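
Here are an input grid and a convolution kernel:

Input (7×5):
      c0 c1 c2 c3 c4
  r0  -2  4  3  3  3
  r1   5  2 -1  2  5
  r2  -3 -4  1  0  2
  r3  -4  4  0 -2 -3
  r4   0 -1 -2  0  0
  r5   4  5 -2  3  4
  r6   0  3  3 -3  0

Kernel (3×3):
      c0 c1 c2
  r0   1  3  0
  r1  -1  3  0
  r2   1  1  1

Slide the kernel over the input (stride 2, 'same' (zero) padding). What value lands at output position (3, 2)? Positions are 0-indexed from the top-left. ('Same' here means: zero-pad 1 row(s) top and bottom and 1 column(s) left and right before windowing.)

18

The receptive field on the zero-padded input at this output position is [3 4 0 / -3 0 0 / 0 0 0]. Elementwise product with the kernel and sum: 3·1 + 4·3 + -3·-1 + 0·3 + 0·1 + 0·1 + 0·1.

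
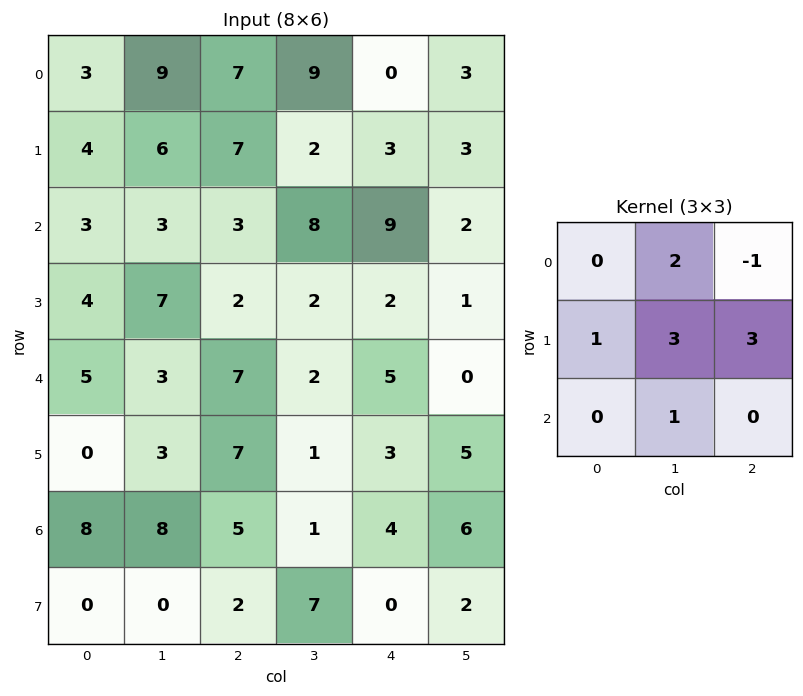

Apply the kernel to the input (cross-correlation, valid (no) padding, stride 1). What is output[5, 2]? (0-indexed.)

26

The receptive field on the input at this output position is [7 1 3 / 5 1 4 / 2 7 0]. Elementwise product with the kernel and sum: 1·2 + 3·-1 + 5·1 + 1·3 + 4·3 + 7·1.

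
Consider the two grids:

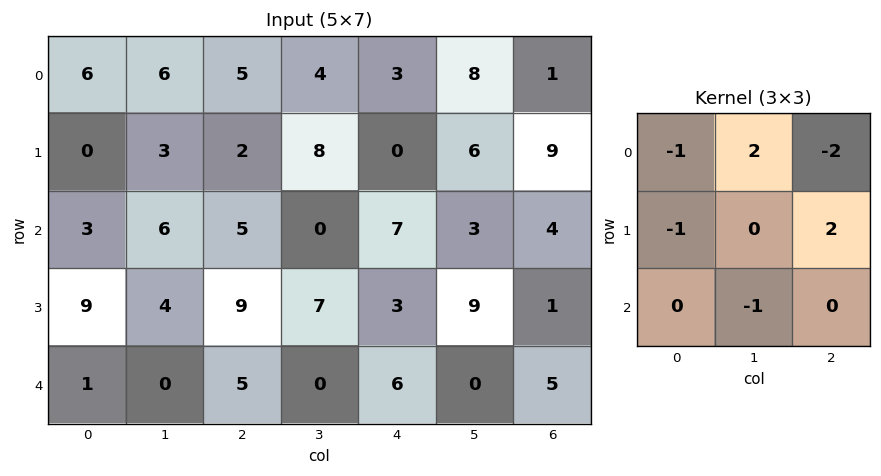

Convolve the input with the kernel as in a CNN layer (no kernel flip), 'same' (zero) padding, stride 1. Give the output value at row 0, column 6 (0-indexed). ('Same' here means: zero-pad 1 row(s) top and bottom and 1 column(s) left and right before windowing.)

-17

The receptive field on the zero-padded input at this output position is [0 0 0 / 8 1 0 / 6 9 0]. Elementwise product with the kernel and sum: 0·-1 + 0·2 + 0·-2 + 8·-1 + 0·2 + 9·-1.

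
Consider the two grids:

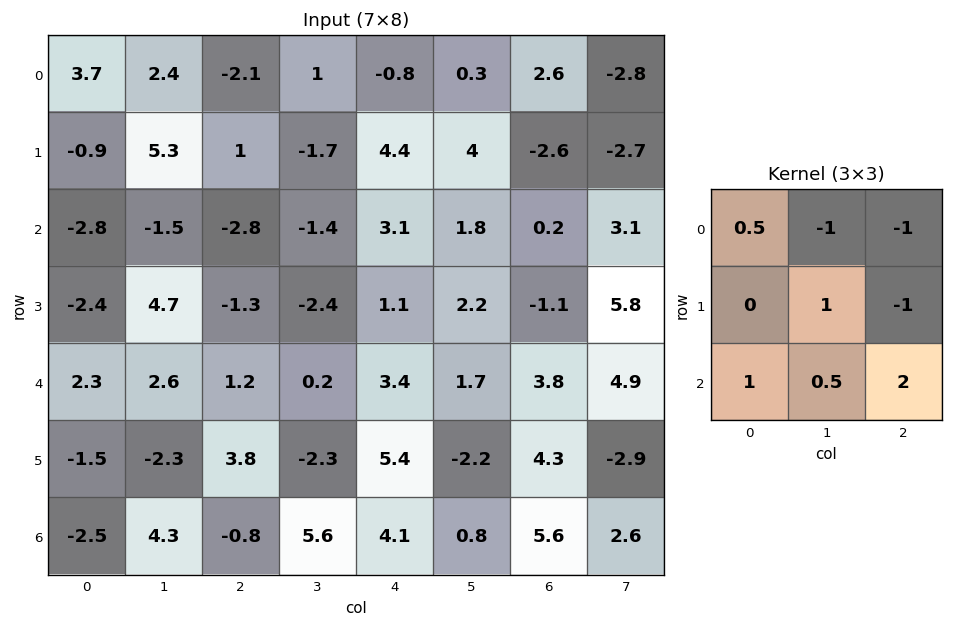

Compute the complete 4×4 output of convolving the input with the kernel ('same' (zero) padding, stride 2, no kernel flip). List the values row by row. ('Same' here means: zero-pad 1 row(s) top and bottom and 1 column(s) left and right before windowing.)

11.45 -0.7 7.4 2.7
2.5 1.2 -5.4 17.65
-7.95 2.05 -6.8 -10.55
-3 -9.05 -1.05 0.5

Output[0,0]: The receptive field on the zero-padded input at this output position is [0 0 0 / 0 3.7 2.4 / 0 -0.9 5.3]. Elementwise product with the kernel and sum: 0·0.5 + 0·-1 + 0·-1 + 3.7·1 + 2.4·-1 + 0·1 + -0.9·0.5 + 5.3·2.
Output[0,1]: The receptive field on the zero-padded input at this output position is [0 0 0 / 2.4 -2.1 1 / 5.3 1 -1.7]. Elementwise product with the kernel and sum: 0·0.5 + 0·-1 + 0·-1 + -2.1·1 + 1·-1 + 5.3·1 + 1·0.5 + -1.7·2.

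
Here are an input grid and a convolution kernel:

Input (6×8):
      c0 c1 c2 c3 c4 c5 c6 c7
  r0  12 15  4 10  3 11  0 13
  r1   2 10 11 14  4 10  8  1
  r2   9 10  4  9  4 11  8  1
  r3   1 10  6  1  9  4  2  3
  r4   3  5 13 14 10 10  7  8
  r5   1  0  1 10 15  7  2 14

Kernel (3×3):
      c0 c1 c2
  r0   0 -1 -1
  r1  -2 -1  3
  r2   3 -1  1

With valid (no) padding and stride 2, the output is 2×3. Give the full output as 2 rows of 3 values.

Output[0,0]: The receptive field on the input at this output position is [12 15 4 / 2 10 11 / 9 10 4]. Elementwise product with the kernel and sum: 15·-1 + 4·-1 + 2·-2 + 10·-1 + 11·3 + 9·3 + 10·-1 + 4·1.
Output[0,1]: The receptive field on the input at this output position is [4 10 3 / 11 14 4 / 4 9 4]. Elementwise product with the kernel and sum: 10·-1 + 3·-1 + 11·-2 + 14·-1 + 4·3 + 4·3 + 9·-1 + 4·1.

21 -30 4
9 36 -8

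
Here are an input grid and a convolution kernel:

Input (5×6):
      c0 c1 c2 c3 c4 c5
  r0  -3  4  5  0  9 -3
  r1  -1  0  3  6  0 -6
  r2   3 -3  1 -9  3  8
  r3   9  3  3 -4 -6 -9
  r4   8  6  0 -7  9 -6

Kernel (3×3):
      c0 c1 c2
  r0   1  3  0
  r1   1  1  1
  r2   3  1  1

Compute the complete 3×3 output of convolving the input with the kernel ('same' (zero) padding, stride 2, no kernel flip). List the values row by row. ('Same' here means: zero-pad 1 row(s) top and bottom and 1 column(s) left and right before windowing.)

0 18 18
9 6 -19
41 11 -26

Output[0,0]: The receptive field on the zero-padded input at this output position is [0 0 0 / 0 -3 4 / 0 -1 0]. Elementwise product with the kernel and sum: 0·1 + 0·3 + 0·1 + -3·1 + 4·1 + 0·3 + -1·1 + 0·1.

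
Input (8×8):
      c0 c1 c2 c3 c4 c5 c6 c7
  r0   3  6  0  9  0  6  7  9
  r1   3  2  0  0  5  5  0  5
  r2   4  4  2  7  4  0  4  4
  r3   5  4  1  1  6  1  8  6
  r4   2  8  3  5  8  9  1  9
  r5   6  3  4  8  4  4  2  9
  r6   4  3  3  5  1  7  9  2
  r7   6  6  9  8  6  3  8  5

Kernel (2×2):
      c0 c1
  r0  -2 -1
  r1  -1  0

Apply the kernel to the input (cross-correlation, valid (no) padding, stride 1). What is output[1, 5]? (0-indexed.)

-10

The receptive field on the input at this output position is [5 0 / 0 4]. Elementwise product with the kernel and sum: 5·-2 + 0·-1 + 0·-1.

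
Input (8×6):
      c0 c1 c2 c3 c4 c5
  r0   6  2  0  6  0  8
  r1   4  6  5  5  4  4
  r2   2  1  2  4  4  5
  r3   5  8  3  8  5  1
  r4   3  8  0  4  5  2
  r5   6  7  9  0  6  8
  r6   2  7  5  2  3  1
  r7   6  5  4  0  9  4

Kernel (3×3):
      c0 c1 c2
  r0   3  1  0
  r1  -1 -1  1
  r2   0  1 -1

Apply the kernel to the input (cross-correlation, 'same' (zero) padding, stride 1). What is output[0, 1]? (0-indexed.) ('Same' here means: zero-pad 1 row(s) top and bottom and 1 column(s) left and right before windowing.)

The receptive field on the zero-padded input at this output position is [0 0 0 / 6 2 0 / 4 6 5]. Elementwise product with the kernel and sum: 0·3 + 0·1 + 6·-1 + 2·-1 + 0·1 + 6·1 + 5·-1.

-7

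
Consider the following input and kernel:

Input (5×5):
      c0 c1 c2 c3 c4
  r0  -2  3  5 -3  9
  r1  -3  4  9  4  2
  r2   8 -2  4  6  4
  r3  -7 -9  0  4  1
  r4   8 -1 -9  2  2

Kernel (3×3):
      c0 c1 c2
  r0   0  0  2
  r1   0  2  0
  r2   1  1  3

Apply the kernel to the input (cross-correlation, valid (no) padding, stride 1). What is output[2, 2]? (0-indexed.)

The receptive field on the input at this output position is [4 6 4 / 0 4 1 / -9 2 2]. Elementwise product with the kernel and sum: 4·2 + 4·2 + -9·1 + 2·1 + 2·3.

15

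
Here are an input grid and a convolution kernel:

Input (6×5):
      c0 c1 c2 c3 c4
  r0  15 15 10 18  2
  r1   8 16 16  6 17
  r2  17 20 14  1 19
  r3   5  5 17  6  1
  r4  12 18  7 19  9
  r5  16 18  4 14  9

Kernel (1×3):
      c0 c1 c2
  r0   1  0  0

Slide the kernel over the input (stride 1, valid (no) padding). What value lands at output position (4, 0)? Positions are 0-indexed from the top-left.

The receptive field on the input at this output position is [12 18 7]. Elementwise product with the kernel and sum: 12·1.

12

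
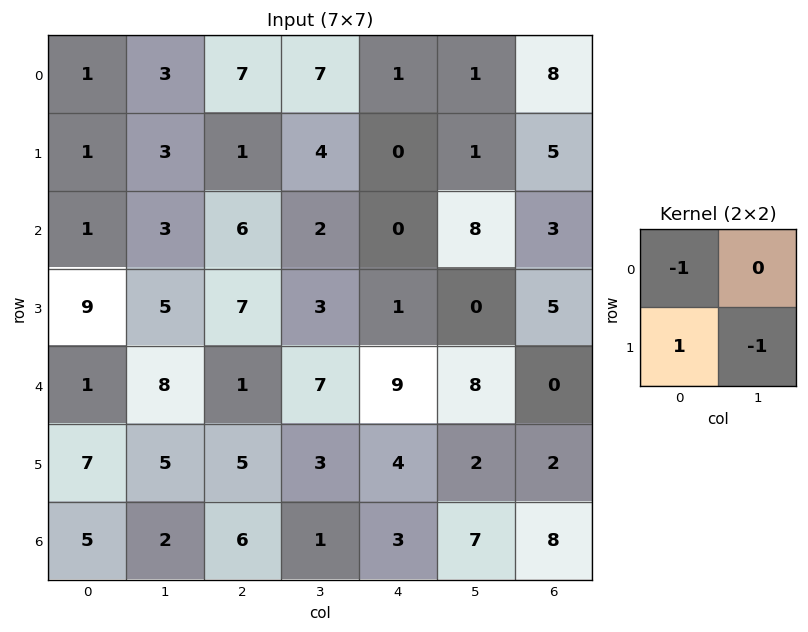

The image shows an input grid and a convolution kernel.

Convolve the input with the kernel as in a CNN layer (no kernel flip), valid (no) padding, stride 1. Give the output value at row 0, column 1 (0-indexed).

-1

The receptive field on the input at this output position is [3 7 / 3 1]. Elementwise product with the kernel and sum: 3·-1 + 3·1 + 1·-1.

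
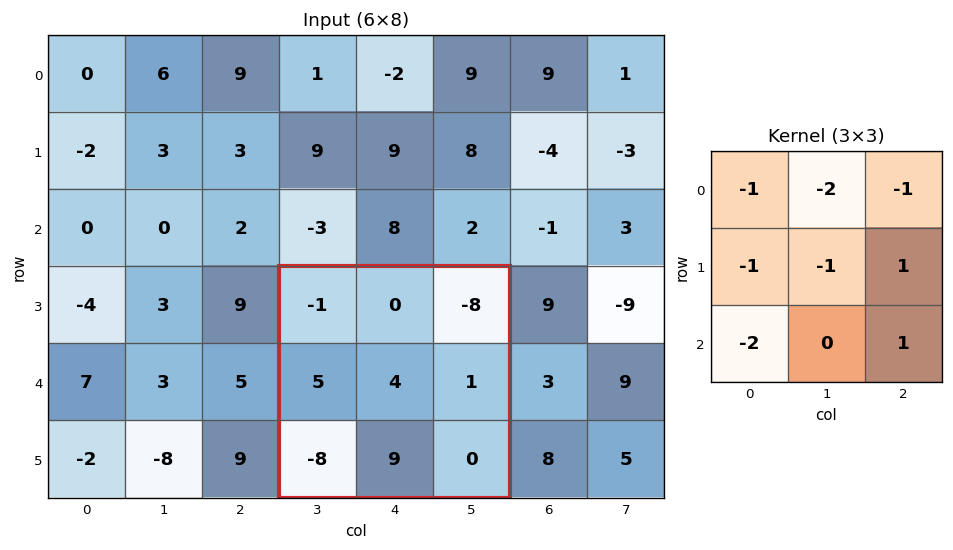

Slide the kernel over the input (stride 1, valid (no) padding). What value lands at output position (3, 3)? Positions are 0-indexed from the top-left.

17

The receptive field on the input at this output position is [-1 0 -8 / 5 4 1 / -8 9 0]. Elementwise product with the kernel and sum: -1·-1 + 0·-2 + -8·-1 + 5·-1 + 4·-1 + 1·1 + -8·-2 + 0·1.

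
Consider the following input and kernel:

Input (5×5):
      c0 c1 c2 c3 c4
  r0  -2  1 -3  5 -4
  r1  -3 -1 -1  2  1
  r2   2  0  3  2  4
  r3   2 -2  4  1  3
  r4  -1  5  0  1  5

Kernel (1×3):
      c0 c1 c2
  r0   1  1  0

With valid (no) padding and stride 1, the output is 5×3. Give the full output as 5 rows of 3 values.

Output[0,0]: The receptive field on the input at this output position is [-2 1 -3]. Elementwise product with the kernel and sum: -2·1 + 1·1.
Output[0,1]: The receptive field on the input at this output position is [1 -3 5]. Elementwise product with the kernel and sum: 1·1 + -3·1.

-1 -2 2
-4 -2 1
2 3 5
0 2 5
4 5 1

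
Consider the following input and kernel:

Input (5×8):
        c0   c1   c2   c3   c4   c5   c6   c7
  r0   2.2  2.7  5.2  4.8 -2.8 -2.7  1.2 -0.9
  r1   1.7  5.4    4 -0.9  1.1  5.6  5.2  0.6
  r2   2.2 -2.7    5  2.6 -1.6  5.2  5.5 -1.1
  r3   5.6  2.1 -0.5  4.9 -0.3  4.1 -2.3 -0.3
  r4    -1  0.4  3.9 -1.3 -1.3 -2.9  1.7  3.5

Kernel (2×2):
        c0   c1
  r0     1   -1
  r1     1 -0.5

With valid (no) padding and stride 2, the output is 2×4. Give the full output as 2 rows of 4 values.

Output[0,0]: The receptive field on the input at this output position is [2.2 2.7 / 1.7 5.4]. Elementwise product with the kernel and sum: 2.2·1 + 2.7·-1 + 1.7·1 + 5.4·-0.5.
Output[0,1]: The receptive field on the input at this output position is [5.2 4.8 / 4 -0.9]. Elementwise product with the kernel and sum: 5.2·1 + 4.8·-1 + 4·1 + -0.9·-0.5.

-1.5 4.85 -1.8 7
9.45 -0.55 -9.15 4.45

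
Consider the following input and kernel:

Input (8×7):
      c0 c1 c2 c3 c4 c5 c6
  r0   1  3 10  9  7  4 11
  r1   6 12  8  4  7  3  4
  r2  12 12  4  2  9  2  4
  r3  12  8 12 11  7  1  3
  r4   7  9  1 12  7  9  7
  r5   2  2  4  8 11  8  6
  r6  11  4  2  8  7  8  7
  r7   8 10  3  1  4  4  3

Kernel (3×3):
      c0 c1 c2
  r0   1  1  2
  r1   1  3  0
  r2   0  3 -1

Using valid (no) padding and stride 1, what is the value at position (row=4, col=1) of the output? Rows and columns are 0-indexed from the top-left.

The receptive field on the input at this output position is [9 1 12 / 2 4 8 / 4 2 8]. Elementwise product with the kernel and sum: 9·1 + 1·1 + 12·2 + 2·1 + 4·3 + 2·3 + 8·-1.

46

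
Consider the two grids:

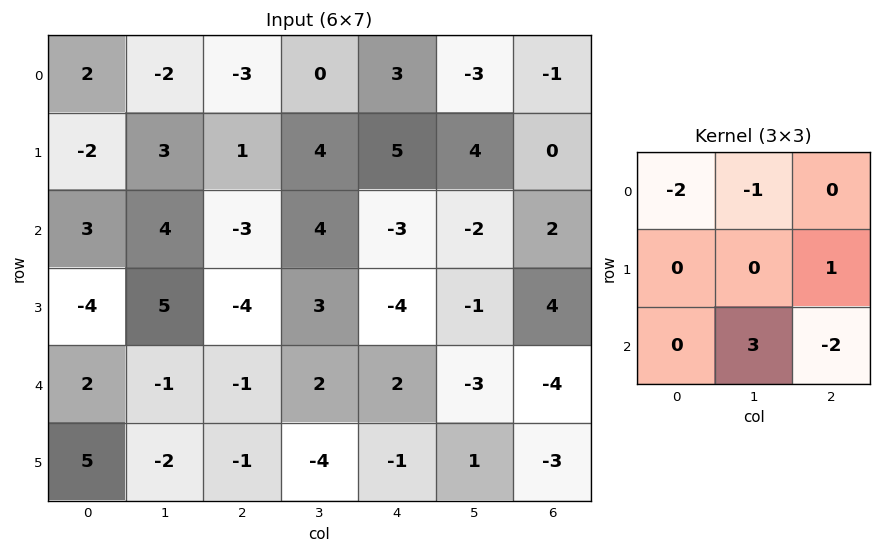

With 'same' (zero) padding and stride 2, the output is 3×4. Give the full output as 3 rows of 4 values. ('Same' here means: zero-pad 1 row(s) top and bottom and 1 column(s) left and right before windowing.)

-14 -5 4 0
-16 -21 -25 4
22 1 -10 -11

Output[0,0]: The receptive field on the zero-padded input at this output position is [0 0 0 / 0 2 -2 / 0 -2 3]. Elementwise product with the kernel and sum: 0·-2 + 0·-1 + -2·1 + -2·3 + 3·-2.
Output[0,1]: The receptive field on the zero-padded input at this output position is [0 0 0 / -2 -3 0 / 3 1 4]. Elementwise product with the kernel and sum: 0·-2 + 0·-1 + 0·1 + 1·3 + 4·-2.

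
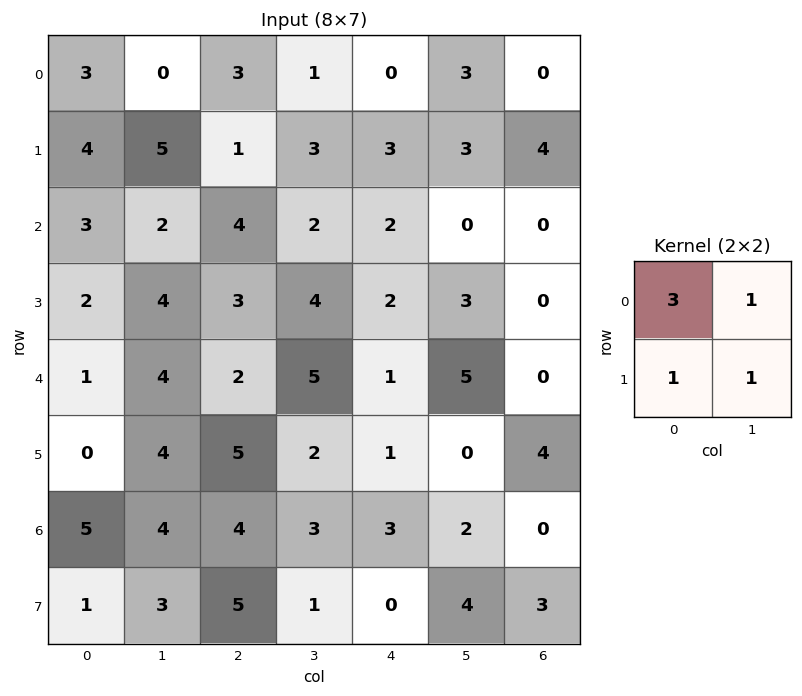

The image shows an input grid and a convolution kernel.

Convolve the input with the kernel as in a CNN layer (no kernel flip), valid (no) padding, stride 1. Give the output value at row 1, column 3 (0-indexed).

The receptive field on the input at this output position is [3 3 / 2 2]. Elementwise product with the kernel and sum: 3·3 + 3·1 + 2·1 + 2·1.

16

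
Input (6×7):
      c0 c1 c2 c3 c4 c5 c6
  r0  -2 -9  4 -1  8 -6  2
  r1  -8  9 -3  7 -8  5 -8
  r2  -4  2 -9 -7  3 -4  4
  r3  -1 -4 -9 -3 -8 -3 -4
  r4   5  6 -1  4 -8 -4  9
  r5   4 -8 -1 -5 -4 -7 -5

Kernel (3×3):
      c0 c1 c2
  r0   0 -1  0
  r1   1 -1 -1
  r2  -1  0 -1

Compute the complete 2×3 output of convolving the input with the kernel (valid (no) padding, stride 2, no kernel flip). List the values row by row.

Output[0,0]: The receptive field on the input at this output position is [-2 -9 4 / -8 9 -3 / -4 2 -9]. Elementwise product with the kernel and sum: -9·-1 + -8·1 + 9·-1 + -3·-1 + -4·-1 + -9·-1.
Output[0,1]: The receptive field on the input at this output position is [4 -1 8 / -3 7 -8 / -9 -7 3]. Elementwise product with the kernel and sum: -1·-1 + -3·1 + 7·-1 + -8·-1 + -9·-1 + 3·-1.

8 5 -6
6 18 2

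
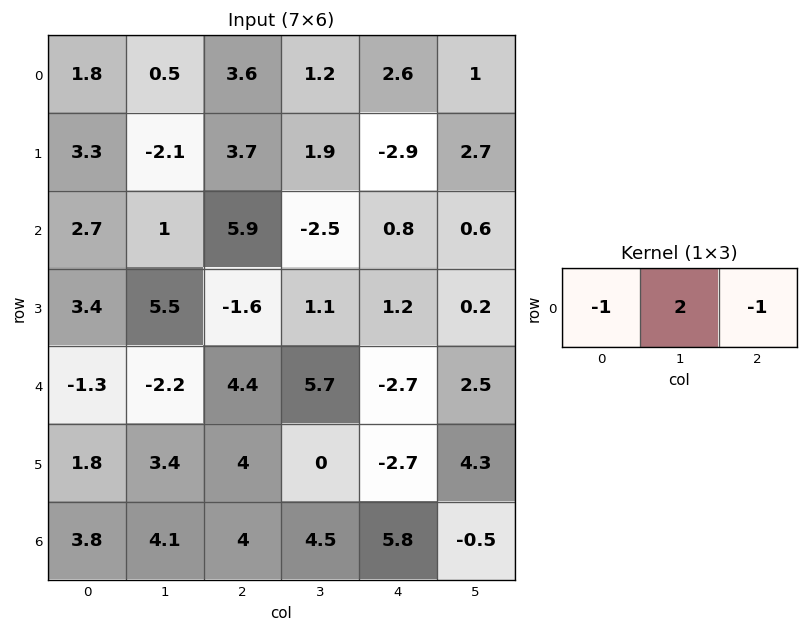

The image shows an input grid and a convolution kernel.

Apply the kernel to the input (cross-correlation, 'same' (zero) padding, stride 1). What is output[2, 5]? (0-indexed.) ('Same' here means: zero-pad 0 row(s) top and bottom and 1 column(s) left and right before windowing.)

0.4

The receptive field on the zero-padded input at this output position is [0.8 0.6 0]. Elementwise product with the kernel and sum: 0.8·-1 + 0.6·2 + 0·-1.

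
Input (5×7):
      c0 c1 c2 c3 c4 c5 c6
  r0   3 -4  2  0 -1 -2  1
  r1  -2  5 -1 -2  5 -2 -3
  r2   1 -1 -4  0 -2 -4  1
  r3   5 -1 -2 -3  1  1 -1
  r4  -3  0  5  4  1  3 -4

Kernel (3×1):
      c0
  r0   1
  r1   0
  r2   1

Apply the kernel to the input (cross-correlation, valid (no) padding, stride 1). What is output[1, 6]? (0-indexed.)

The receptive field on the input at this output position is [-3 / 1 / -1]. Elementwise product with the kernel and sum: -3·1 + -1·1.

-4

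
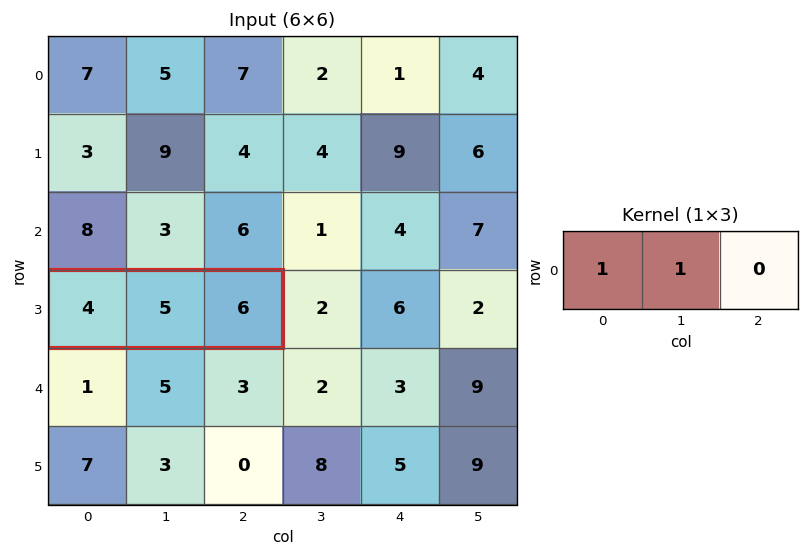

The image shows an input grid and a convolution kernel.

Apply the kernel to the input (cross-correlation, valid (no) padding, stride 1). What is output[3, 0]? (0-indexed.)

9

The receptive field on the input at this output position is [4 5 6]. Elementwise product with the kernel and sum: 4·1 + 5·1.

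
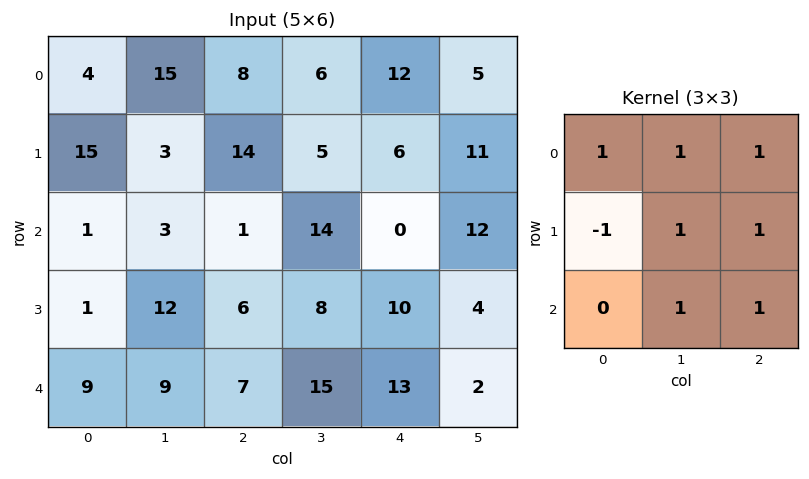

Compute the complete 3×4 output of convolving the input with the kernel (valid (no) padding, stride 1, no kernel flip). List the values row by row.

33 60 37 47
53 48 56 34
38 42 55 47

Output[0,0]: The receptive field on the input at this output position is [4 15 8 / 15 3 14 / 1 3 1]. Elementwise product with the kernel and sum: 4·1 + 15·1 + 8·1 + 15·-1 + 3·1 + 14·1 + 3·1 + 1·1.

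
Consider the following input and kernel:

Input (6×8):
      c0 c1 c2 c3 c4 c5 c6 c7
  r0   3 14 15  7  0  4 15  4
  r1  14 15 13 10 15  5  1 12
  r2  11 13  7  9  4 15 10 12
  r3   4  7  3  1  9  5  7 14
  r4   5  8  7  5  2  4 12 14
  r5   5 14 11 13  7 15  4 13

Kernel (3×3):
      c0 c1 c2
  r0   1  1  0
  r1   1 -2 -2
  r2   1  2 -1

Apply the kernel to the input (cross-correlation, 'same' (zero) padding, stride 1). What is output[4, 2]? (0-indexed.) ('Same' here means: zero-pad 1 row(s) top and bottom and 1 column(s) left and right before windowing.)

The receptive field on the zero-padded input at this output position is [7 3 1 / 8 7 5 / 14 11 13]. Elementwise product with the kernel and sum: 7·1 + 3·1 + 8·1 + 7·-2 + 5·-2 + 14·1 + 11·2 + 13·-1.

17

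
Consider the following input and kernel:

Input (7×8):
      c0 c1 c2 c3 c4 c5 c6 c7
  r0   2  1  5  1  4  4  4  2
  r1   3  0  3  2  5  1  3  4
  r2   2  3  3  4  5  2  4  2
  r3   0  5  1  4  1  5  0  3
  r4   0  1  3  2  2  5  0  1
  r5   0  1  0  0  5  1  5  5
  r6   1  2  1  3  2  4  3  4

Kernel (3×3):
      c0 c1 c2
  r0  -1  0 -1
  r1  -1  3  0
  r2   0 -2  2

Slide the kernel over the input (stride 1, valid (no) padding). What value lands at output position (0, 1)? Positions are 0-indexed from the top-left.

9

The receptive field on the input at this output position is [1 5 1 / 0 3 2 / 3 3 4]. Elementwise product with the kernel and sum: 1·-1 + 1·-1 + 0·-1 + 3·3 + 3·-2 + 4·2.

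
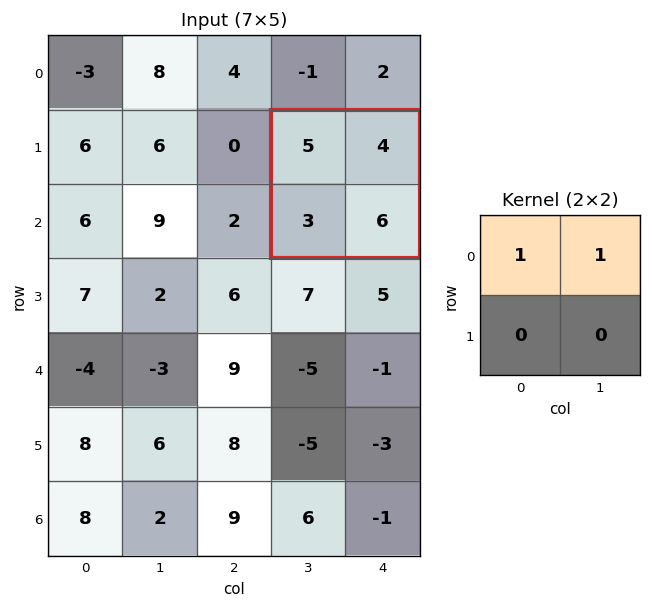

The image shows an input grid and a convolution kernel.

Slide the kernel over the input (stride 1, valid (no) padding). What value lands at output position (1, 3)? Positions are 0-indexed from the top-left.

9

The receptive field on the input at this output position is [5 4 / 3 6]. Elementwise product with the kernel and sum: 5·1 + 4·1.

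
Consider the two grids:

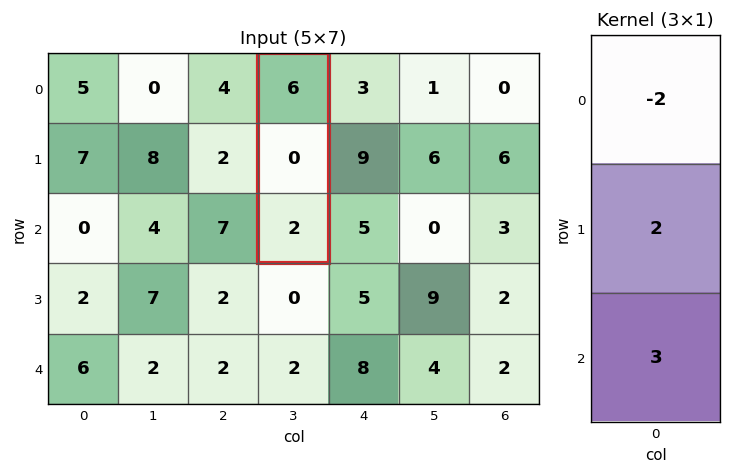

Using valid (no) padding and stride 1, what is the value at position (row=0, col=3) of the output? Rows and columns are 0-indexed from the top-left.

-6

The receptive field on the input at this output position is [6 / 0 / 2]. Elementwise product with the kernel and sum: 6·-2 + 0·2 + 2·3.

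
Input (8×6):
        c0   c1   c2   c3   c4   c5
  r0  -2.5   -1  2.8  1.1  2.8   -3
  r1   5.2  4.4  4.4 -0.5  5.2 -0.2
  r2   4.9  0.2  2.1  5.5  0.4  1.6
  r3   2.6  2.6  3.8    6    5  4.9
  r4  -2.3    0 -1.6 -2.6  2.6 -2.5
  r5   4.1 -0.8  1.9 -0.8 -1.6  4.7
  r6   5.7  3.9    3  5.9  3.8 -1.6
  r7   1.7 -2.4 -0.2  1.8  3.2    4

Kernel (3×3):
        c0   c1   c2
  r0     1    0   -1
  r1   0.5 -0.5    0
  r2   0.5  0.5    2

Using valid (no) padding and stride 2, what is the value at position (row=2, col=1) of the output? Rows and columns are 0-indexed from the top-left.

9.2

The receptive field on the input at this output position is [-1.6 -2.6 2.6 / 1.9 -0.8 -1.6 / 3 5.9 3.8]. Elementwise product with the kernel and sum: -1.6·1 + 2.6·-1 + 1.9·0.5 + -0.8·-0.5 + 3·0.5 + 5.9·0.5 + 3.8·2.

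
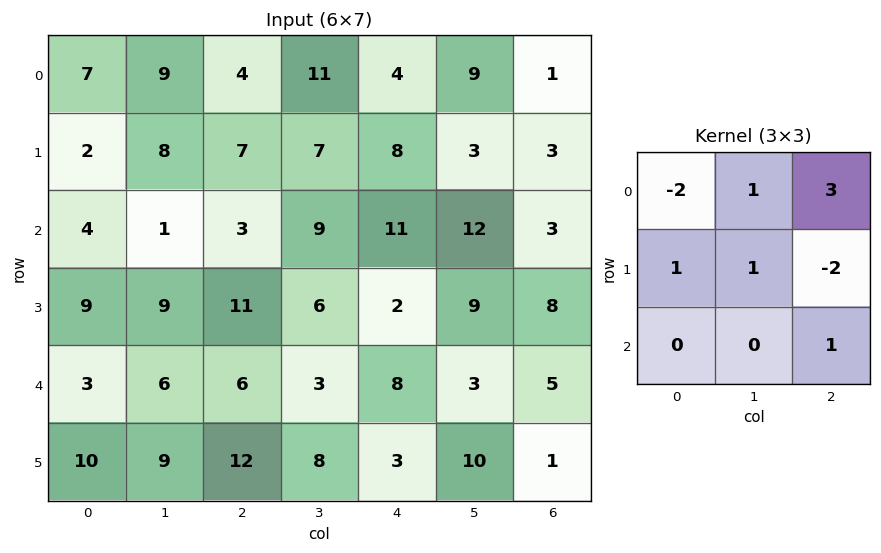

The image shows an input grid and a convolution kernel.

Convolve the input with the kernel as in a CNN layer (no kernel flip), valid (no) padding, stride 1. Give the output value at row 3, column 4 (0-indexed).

31

The receptive field on the input at this output position is [2 9 8 / 8 3 5 / 3 10 1]. Elementwise product with the kernel and sum: 2·-2 + 9·1 + 8·3 + 8·1 + 3·1 + 5·-2 + 1·1.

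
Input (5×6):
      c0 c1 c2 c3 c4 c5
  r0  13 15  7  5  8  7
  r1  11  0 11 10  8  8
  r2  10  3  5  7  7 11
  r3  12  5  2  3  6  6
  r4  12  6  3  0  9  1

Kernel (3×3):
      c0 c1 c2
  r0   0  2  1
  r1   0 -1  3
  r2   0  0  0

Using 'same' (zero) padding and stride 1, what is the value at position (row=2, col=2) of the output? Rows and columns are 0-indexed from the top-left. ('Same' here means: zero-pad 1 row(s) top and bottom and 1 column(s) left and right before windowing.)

48

The receptive field on the zero-padded input at this output position is [0 11 10 / 3 5 7 / 5 2 3]. Elementwise product with the kernel and sum: 11·2 + 10·1 + 5·-1 + 7·3.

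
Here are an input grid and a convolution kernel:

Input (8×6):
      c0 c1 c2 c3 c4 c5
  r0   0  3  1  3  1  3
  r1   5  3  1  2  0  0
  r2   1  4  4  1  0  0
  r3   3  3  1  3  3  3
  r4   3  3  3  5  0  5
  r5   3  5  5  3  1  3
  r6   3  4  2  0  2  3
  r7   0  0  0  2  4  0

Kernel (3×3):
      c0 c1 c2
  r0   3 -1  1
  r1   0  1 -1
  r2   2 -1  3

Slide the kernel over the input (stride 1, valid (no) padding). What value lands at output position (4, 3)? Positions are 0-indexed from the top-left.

25

The receptive field on the input at this output position is [5 0 5 / 3 1 3 / 0 2 3]. Elementwise product with the kernel and sum: 5·3 + 0·-1 + 5·1 + 1·1 + 3·-1 + 0·2 + 2·-1 + 3·3.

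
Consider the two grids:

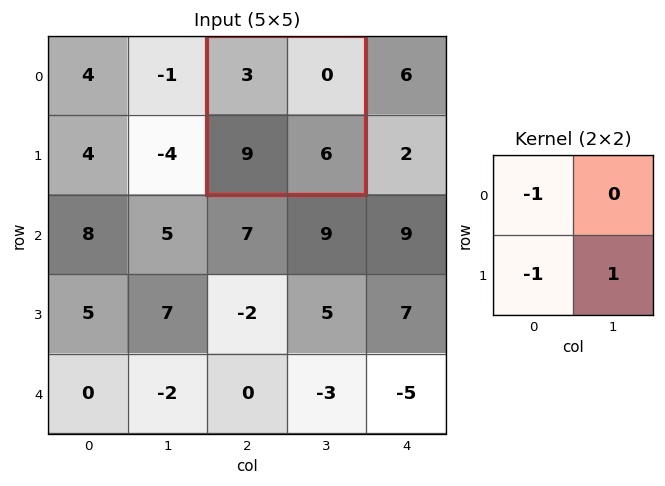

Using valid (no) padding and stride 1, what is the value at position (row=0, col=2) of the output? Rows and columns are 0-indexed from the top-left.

The receptive field on the input at this output position is [3 0 / 9 6]. Elementwise product with the kernel and sum: 3·-1 + 9·-1 + 6·1.

-6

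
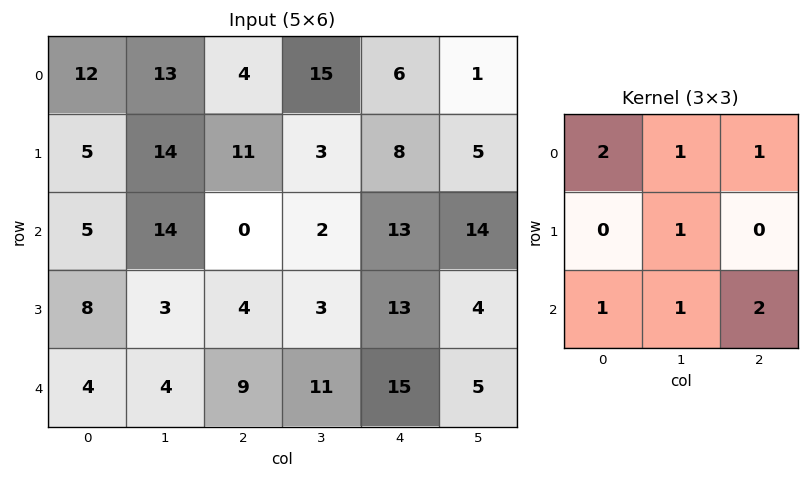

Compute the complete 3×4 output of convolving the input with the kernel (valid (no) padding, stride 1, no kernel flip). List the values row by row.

Output[0,0]: The receptive field on the input at this output position is [12 13 4 / 5 14 11 / 5 14 0]. Elementwise product with the kernel and sum: 12·2 + 13·1 + 4·1 + 14·1 + 5·1 + 14·1 + 0·2.

74 74 60 88
68 55 68 56
53 69 68 80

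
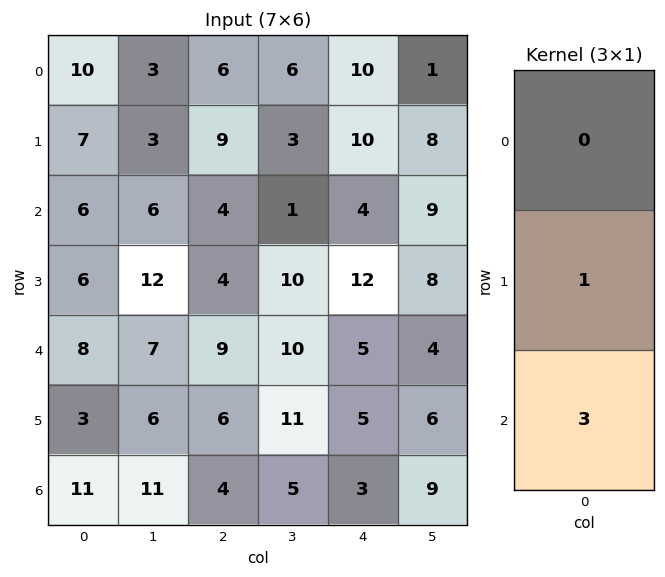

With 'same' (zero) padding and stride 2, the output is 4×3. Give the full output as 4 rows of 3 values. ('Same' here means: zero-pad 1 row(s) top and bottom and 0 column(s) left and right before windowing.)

31 33 40
24 16 40
17 27 20
11 4 3

Output[0,0]: The receptive field on the zero-padded input at this output position is [0 / 10 / 7]. Elementwise product with the kernel and sum: 10·1 + 7·3.
Output[0,1]: The receptive field on the zero-padded input at this output position is [0 / 6 / 9]. Elementwise product with the kernel and sum: 6·1 + 9·3.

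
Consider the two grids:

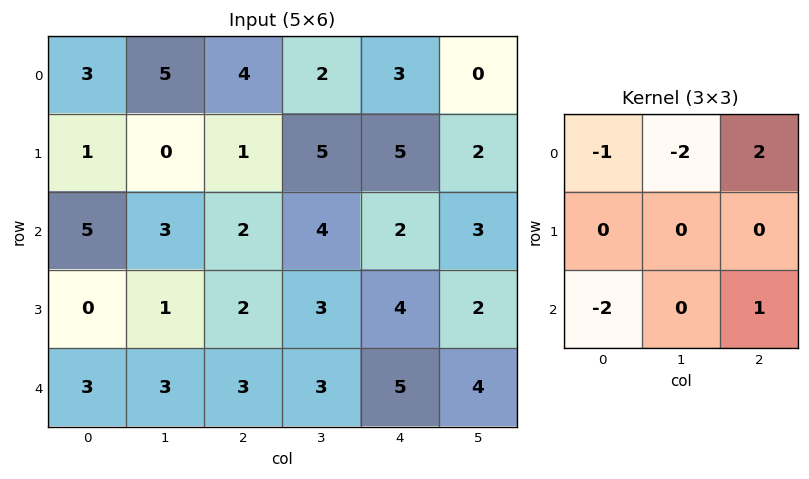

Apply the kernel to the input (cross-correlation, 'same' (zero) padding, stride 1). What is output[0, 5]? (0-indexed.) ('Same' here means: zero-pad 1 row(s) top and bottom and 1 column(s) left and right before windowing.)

-10

The receptive field on the zero-padded input at this output position is [0 0 0 / 3 0 0 / 5 2 0]. Elementwise product with the kernel and sum: 0·-1 + 0·-2 + 0·2 + 5·-2 + 0·1.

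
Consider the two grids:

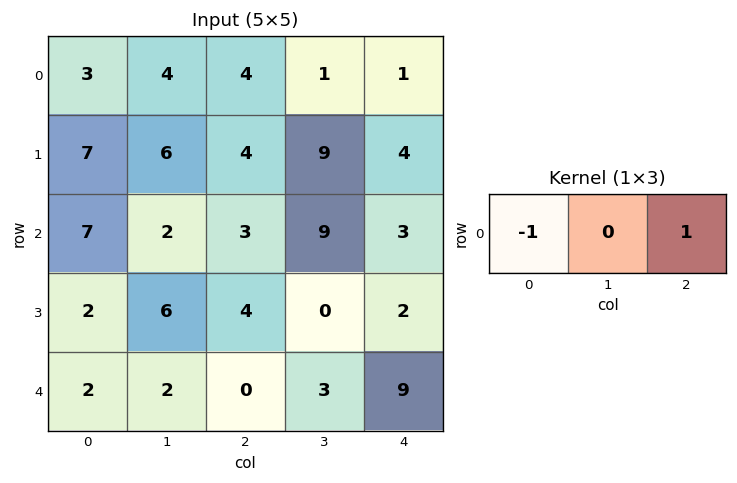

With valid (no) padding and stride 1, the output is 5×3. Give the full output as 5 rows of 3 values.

Output[0,0]: The receptive field on the input at this output position is [3 4 4]. Elementwise product with the kernel and sum: 3·-1 + 4·1.
Output[0,1]: The receptive field on the input at this output position is [4 4 1]. Elementwise product with the kernel and sum: 4·-1 + 1·1.

1 -3 -3
-3 3 0
-4 7 0
2 -6 -2
-2 1 9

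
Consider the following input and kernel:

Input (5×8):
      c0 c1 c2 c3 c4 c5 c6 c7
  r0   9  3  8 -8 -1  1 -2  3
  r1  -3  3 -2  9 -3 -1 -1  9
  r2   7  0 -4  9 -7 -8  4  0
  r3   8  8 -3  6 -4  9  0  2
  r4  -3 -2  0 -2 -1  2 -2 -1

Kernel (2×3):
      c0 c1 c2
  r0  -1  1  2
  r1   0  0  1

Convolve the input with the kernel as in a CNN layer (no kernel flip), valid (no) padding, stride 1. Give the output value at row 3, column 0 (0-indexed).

-6

The receptive field on the input at this output position is [8 8 -3 / -3 -2 0]. Elementwise product with the kernel and sum: 8·-1 + 8·1 + -3·2 + 0·1.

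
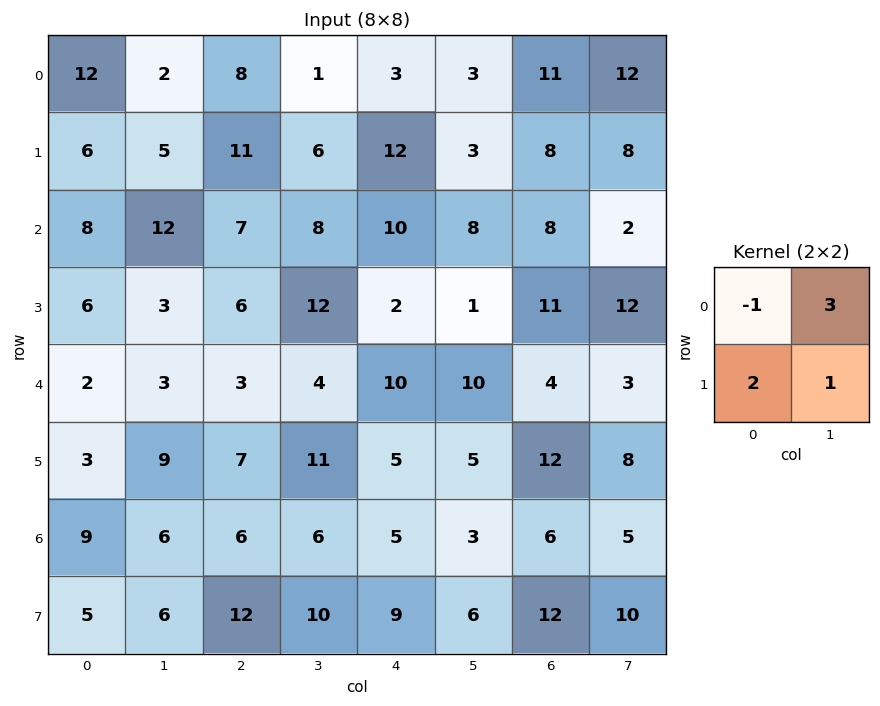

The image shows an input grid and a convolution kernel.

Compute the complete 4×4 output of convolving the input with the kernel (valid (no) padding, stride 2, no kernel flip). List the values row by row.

11 23 33 49
43 41 19 32
22 34 35 37
25 46 28 43

Output[0,0]: The receptive field on the input at this output position is [12 2 / 6 5]. Elementwise product with the kernel and sum: 12·-1 + 2·3 + 6·2 + 5·1.
Output[0,1]: The receptive field on the input at this output position is [8 1 / 11 6]. Elementwise product with the kernel and sum: 8·-1 + 1·3 + 11·2 + 6·1.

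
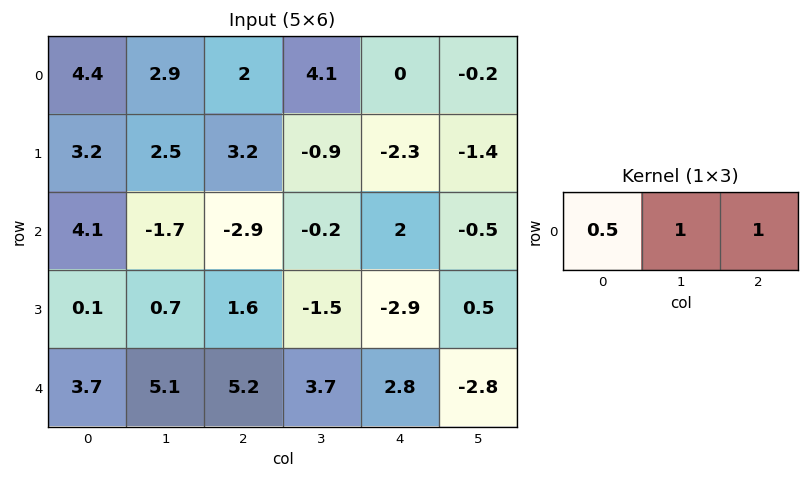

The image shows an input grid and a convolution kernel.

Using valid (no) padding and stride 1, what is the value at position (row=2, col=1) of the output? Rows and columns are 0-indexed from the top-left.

The receptive field on the input at this output position is [-1.7 -2.9 -0.2]. Elementwise product with the kernel and sum: -1.7·0.5 + -2.9·1 + -0.2·1.

-3.95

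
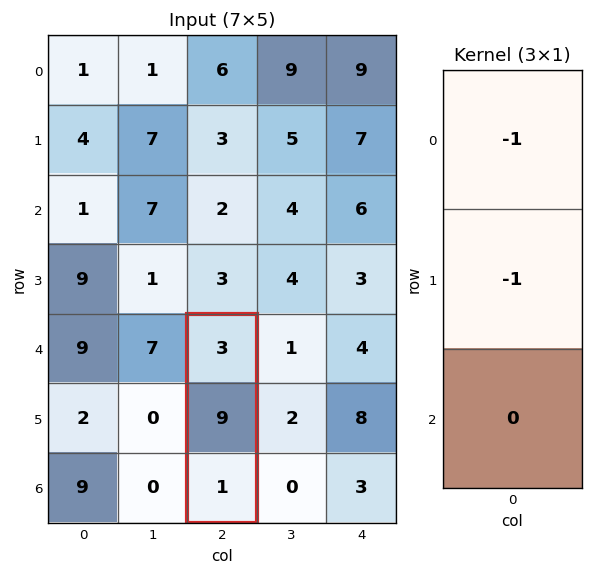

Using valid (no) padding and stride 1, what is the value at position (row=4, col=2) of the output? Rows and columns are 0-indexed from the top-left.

The receptive field on the input at this output position is [3 / 9 / 1]. Elementwise product with the kernel and sum: 3·-1 + 9·-1.

-12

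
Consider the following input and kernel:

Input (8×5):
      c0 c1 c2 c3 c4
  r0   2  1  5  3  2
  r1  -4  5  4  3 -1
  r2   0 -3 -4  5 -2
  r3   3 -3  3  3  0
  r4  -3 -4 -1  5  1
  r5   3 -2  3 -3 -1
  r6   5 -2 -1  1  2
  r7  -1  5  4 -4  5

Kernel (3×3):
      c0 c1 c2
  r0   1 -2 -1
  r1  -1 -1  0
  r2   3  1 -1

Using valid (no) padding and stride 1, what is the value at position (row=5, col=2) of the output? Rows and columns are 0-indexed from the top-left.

13

The receptive field on the input at this output position is [3 -3 -1 / -1 1 2 / 4 -4 5]. Elementwise product with the kernel and sum: 3·1 + -3·-2 + -1·-1 + -1·-1 + 1·-1 + 4·3 + -4·1 + 5·-1.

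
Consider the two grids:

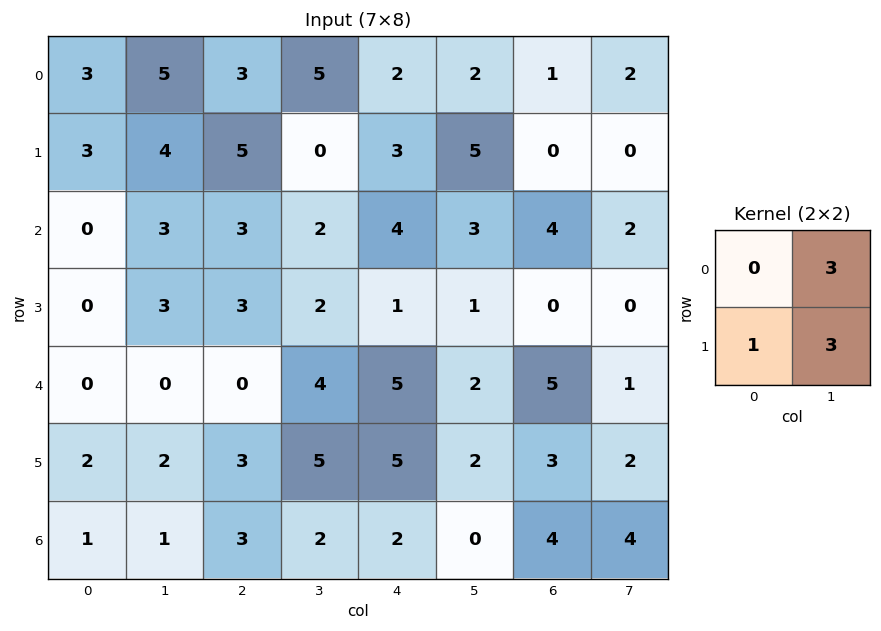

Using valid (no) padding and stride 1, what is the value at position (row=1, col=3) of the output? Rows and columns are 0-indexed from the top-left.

The receptive field on the input at this output position is [0 3 / 2 4]. Elementwise product with the kernel and sum: 3·3 + 2·1 + 4·3.

23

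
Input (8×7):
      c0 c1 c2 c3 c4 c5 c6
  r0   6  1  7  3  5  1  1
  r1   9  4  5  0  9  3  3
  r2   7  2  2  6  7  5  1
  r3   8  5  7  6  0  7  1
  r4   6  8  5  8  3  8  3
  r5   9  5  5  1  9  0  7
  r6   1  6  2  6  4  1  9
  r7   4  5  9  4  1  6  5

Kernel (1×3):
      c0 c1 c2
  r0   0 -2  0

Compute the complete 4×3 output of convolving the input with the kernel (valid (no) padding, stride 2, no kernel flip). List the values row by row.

-2 -6 -2
-4 -12 -10
-16 -16 -16
-12 -12 -2

Output[0,0]: The receptive field on the input at this output position is [6 1 7]. Elementwise product with the kernel and sum: 1·-2.
Output[0,1]: The receptive field on the input at this output position is [7 3 5]. Elementwise product with the kernel and sum: 3·-2.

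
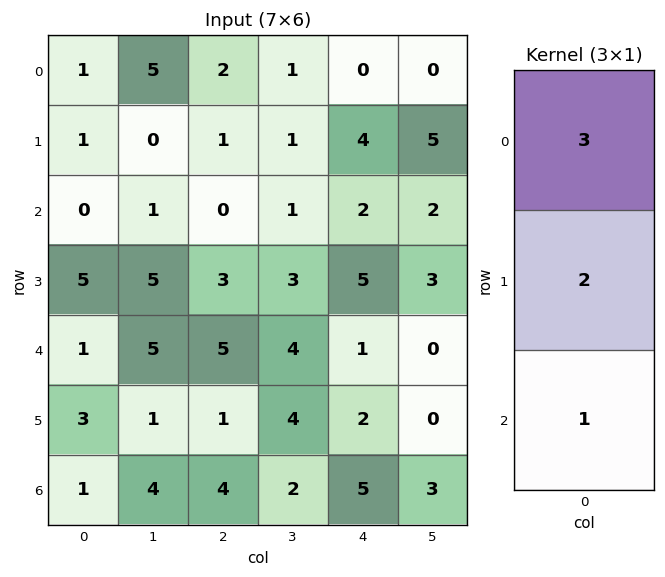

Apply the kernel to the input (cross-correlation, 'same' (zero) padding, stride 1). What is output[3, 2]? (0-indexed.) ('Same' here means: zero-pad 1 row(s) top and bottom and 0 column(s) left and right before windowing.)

The receptive field on the zero-padded input at this output position is [0 / 3 / 5]. Elementwise product with the kernel and sum: 0·3 + 3·2 + 5·1.

11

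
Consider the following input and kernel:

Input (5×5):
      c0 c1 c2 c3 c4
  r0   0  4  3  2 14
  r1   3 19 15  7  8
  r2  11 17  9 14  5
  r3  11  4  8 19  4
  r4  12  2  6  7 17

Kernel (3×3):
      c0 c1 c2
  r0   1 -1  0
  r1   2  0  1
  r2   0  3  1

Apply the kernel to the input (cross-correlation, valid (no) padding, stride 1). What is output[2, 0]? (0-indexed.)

36

The receptive field on the input at this output position is [11 17 9 / 11 4 8 / 12 2 6]. Elementwise product with the kernel and sum: 11·1 + 17·-1 + 11·2 + 8·1 + 2·3 + 6·1.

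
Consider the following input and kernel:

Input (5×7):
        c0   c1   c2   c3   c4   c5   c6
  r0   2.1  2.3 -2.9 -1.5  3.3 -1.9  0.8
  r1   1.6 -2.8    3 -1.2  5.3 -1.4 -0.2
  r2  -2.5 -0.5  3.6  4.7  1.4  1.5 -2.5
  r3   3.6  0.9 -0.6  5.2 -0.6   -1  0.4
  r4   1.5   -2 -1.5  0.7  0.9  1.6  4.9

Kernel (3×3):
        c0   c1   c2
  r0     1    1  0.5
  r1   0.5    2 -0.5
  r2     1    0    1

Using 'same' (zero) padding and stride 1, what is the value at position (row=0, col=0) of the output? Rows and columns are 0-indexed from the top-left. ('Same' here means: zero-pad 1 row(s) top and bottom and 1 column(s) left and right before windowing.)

The receptive field on the zero-padded input at this output position is [0 0 0 / 0 2.1 2.3 / 0 1.6 -2.8]. Elementwise product with the kernel and sum: 0·1 + 0·1 + 0·0.5 + 0·0.5 + 2.1·2 + 2.3·-0.5 + 0·1 + -2.8·1.

0.25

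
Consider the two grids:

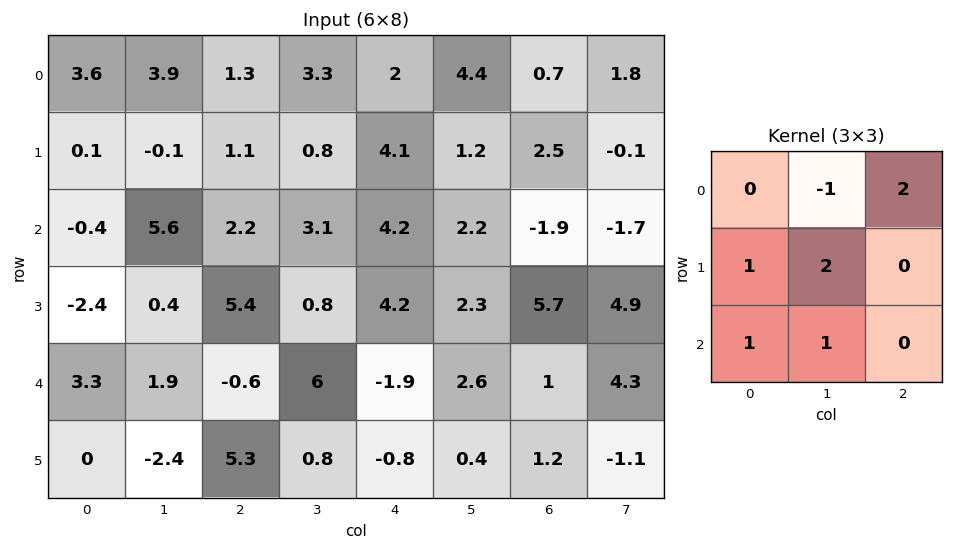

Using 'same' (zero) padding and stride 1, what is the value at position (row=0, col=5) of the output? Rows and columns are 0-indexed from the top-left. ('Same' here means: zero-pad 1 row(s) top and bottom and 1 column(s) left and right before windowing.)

The receptive field on the zero-padded input at this output position is [0 0 0 / 2 4.4 0.7 / 4.1 1.2 2.5]. Elementwise product with the kernel and sum: 0·-1 + 0·2 + 2·1 + 4.4·2 + 4.1·1 + 1.2·1.

16.1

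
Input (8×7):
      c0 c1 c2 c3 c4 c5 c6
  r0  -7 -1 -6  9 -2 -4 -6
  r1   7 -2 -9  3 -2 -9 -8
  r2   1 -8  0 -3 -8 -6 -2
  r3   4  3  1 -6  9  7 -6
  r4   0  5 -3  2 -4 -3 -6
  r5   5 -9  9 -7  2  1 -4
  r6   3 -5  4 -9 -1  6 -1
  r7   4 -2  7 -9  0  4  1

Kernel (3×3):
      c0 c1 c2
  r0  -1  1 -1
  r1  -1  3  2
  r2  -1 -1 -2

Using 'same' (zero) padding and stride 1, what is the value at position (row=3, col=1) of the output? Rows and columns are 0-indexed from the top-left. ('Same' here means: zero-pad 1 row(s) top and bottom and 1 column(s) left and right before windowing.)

The receptive field on the zero-padded input at this output position is [1 -8 0 / 4 3 1 / 0 5 -3]. Elementwise product with the kernel and sum: 1·-1 + -8·1 + 0·-1 + 4·-1 + 3·3 + 1·2 + 0·-1 + 5·-1 + -3·-2.

-1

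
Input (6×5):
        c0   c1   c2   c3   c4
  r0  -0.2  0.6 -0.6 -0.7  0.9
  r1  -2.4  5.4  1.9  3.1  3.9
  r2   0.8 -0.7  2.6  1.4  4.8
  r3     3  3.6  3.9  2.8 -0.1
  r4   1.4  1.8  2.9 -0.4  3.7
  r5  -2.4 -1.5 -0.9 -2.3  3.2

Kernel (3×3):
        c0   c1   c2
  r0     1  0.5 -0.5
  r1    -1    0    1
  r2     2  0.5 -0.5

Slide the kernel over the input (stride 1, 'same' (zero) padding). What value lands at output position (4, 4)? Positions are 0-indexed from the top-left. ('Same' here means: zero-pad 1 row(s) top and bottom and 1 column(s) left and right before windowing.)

The receptive field on the zero-padded input at this output position is [2.8 -0.1 0 / -0.4 3.7 0 / -2.3 3.2 0]. Elementwise product with the kernel and sum: 2.8·1 + -0.1·0.5 + 0·-0.5 + -0.4·-1 + 0·1 + -2.3·2 + 3.2·0.5 + 0·-0.5.

0.15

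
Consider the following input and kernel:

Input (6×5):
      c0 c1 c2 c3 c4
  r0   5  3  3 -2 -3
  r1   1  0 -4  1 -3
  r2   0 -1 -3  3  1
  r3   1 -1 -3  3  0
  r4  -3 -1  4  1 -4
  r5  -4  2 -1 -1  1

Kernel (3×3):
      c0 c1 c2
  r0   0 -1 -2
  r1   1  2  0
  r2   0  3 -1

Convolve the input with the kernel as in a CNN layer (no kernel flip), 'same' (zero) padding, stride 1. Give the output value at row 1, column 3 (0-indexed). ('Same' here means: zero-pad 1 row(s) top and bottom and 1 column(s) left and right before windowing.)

14

The receptive field on the zero-padded input at this output position is [3 -2 -3 / -4 1 -3 / -3 3 1]. Elementwise product with the kernel and sum: -2·-1 + -3·-2 + -4·1 + 1·2 + 3·3 + 1·-1.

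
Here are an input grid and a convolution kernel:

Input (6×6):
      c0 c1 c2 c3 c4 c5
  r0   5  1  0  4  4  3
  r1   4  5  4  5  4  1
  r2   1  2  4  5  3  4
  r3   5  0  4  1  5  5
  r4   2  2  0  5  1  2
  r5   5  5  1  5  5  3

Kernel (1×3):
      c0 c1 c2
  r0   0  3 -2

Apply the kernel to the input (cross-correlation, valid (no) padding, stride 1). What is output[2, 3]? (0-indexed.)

1

The receptive field on the input at this output position is [5 3 4]. Elementwise product with the kernel and sum: 3·3 + 4·-2.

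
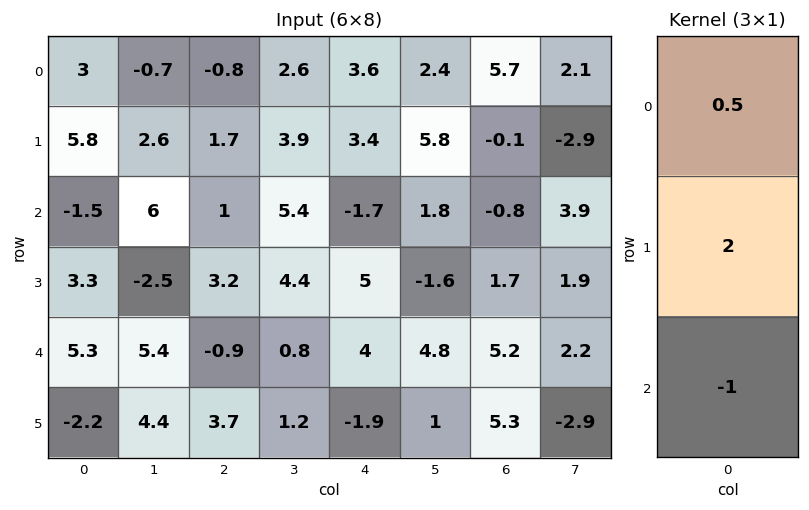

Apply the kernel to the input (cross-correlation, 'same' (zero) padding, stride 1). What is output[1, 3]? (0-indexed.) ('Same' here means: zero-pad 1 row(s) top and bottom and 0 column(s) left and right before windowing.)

The receptive field on the zero-padded input at this output position is [2.6 / 3.9 / 5.4]. Elementwise product with the kernel and sum: 2.6·0.5 + 3.9·2 + 5.4·-1.

3.7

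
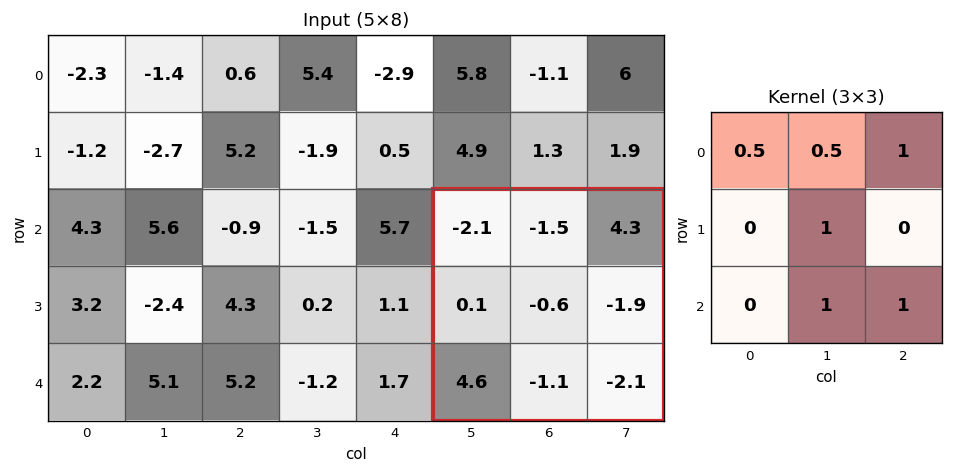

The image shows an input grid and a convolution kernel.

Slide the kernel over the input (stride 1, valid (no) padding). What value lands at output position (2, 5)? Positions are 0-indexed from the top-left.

-1.3

The receptive field on the input at this output position is [-2.1 -1.5 4.3 / 0.1 -0.6 -1.9 / 4.6 -1.1 -2.1]. Elementwise product with the kernel and sum: -2.1·0.5 + -1.5·0.5 + 4.3·1 + -0.6·1 + -1.1·1 + -2.1·1.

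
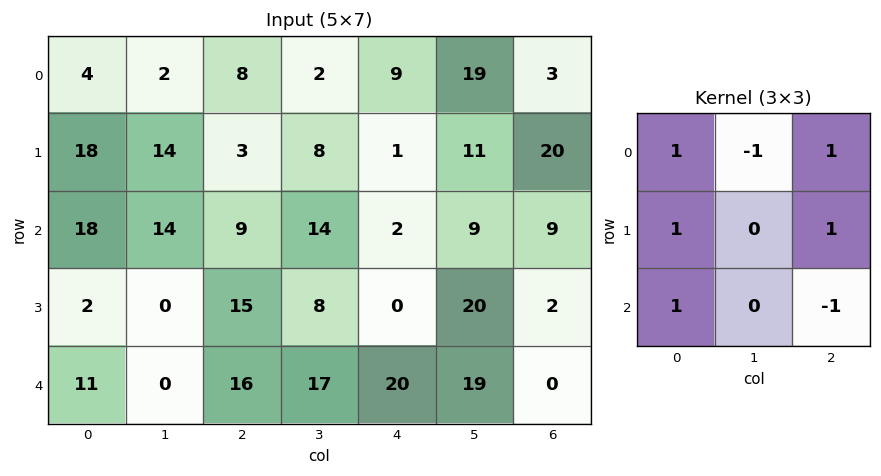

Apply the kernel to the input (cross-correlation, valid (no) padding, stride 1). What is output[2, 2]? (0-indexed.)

8

The receptive field on the input at this output position is [9 14 2 / 15 8 0 / 16 17 20]. Elementwise product with the kernel and sum: 9·1 + 14·-1 + 2·1 + 15·1 + 0·1 + 16·1 + 20·-1.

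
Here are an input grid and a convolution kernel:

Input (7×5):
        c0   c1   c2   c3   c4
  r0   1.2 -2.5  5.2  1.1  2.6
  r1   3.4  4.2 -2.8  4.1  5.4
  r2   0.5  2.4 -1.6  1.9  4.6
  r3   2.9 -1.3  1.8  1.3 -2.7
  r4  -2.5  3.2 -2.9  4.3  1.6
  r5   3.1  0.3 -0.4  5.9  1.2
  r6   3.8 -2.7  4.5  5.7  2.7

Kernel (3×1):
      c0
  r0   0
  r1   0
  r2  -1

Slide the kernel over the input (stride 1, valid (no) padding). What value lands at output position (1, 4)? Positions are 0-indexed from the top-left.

2.7

The receptive field on the input at this output position is [5.4 / 4.6 / -2.7]. Elementwise product with the kernel and sum: -2.7·-1.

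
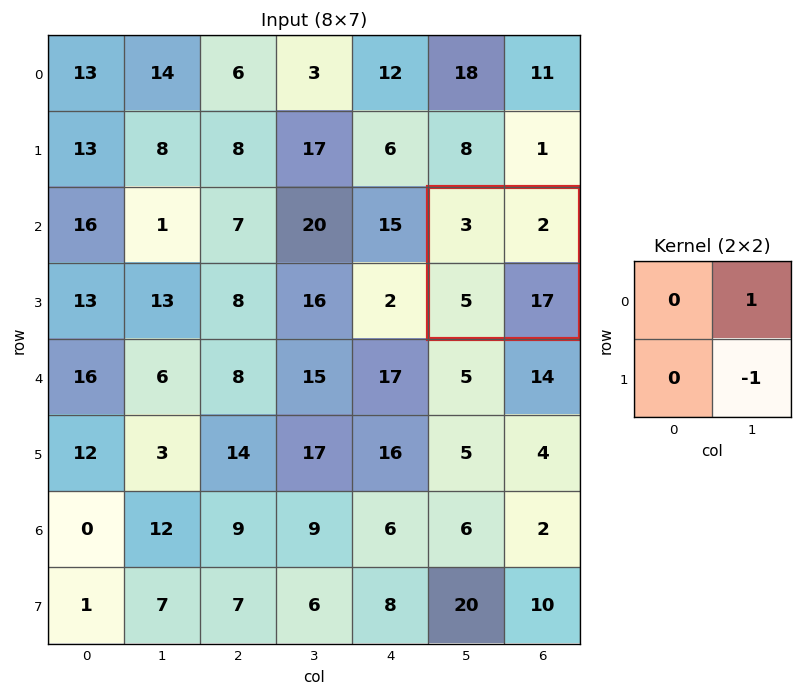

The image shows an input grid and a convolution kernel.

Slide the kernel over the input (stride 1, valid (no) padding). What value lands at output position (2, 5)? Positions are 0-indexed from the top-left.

-15

The receptive field on the input at this output position is [3 2 / 5 17]. Elementwise product with the kernel and sum: 2·1 + 17·-1.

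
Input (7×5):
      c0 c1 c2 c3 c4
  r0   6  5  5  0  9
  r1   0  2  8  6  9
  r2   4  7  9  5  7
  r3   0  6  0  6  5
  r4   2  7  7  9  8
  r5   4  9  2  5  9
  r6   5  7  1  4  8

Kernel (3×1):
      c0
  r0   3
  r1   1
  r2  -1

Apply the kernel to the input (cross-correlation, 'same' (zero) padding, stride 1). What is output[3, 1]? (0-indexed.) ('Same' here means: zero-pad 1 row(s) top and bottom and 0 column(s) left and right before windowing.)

20

The receptive field on the zero-padded input at this output position is [7 / 6 / 7]. Elementwise product with the kernel and sum: 7·3 + 6·1 + 7·-1.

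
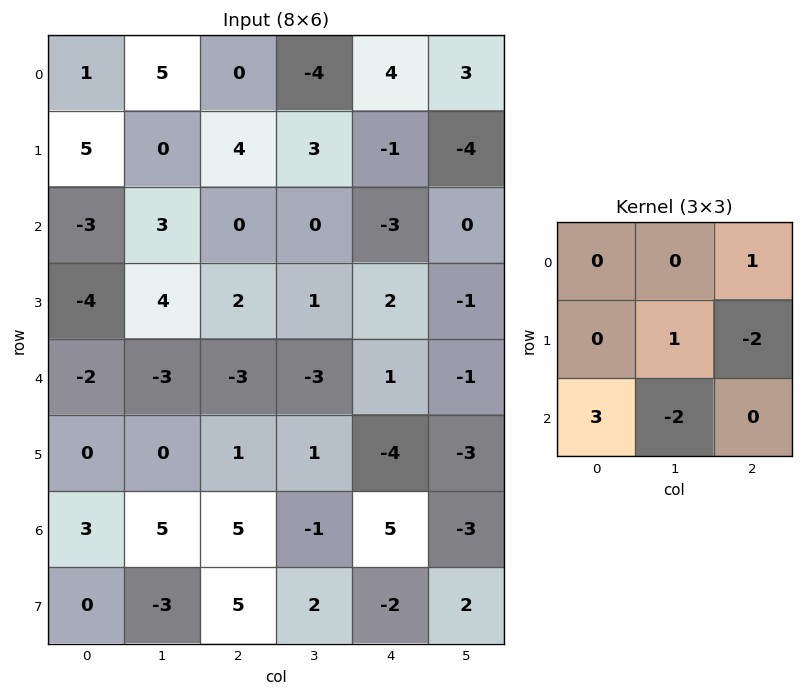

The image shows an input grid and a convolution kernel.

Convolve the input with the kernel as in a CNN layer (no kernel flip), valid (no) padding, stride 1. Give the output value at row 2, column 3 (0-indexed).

The receptive field on the input at this output position is [0 -3 0 / 1 2 -1 / -3 1 -1]. Elementwise product with the kernel and sum: 0·1 + 2·1 + -1·-2 + -3·3 + 1·-2.

-7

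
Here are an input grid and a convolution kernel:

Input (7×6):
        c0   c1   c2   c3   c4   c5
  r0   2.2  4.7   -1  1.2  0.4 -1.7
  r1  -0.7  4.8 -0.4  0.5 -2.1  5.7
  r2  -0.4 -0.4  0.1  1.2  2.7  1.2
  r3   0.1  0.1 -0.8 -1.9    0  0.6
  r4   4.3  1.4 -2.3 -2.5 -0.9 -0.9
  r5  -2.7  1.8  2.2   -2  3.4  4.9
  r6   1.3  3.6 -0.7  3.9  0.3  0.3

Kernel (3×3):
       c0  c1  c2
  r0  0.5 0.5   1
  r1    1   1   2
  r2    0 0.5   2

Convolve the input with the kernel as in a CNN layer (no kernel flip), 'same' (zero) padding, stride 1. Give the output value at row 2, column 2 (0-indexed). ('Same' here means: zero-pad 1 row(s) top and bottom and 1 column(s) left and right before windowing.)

0.6

The receptive field on the zero-padded input at this output position is [4.8 -0.4 0.5 / -0.4 0.1 1.2 / 0.1 -0.8 -1.9]. Elementwise product with the kernel and sum: 4.8·0.5 + -0.4·0.5 + 0.5·1 + -0.4·1 + 0.1·1 + 1.2·2 + -0.8·0.5 + -1.9·2.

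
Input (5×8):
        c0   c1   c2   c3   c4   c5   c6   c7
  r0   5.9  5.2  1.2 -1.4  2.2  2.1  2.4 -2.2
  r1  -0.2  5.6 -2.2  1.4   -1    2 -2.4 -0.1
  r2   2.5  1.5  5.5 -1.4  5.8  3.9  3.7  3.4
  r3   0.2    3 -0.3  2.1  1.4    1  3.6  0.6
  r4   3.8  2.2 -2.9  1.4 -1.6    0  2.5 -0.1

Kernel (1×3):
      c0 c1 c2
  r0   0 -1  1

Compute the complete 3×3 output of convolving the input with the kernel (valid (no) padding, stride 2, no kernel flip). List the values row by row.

Output[0,0]: The receptive field on the input at this output position is [5.9 5.2 1.2]. Elementwise product with the kernel and sum: 5.2·-1 + 1.2·1.

-4 3.6 0.3
4 7.2 -0.2
-5.1 -3 2.5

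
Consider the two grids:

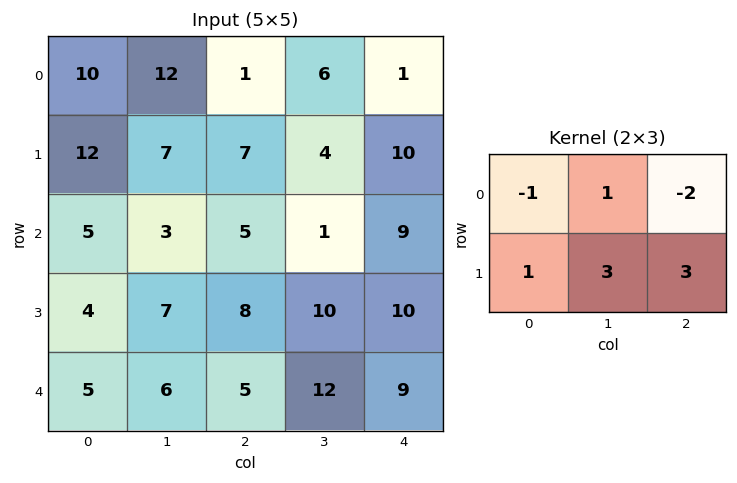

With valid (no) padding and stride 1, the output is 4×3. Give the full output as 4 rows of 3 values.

54 17 52
10 13 12
37 61 46
25 38 50

Output[0,0]: The receptive field on the input at this output position is [10 12 1 / 12 7 7]. Elementwise product with the kernel and sum: 10·-1 + 12·1 + 1·-2 + 12·1 + 7·3 + 7·3.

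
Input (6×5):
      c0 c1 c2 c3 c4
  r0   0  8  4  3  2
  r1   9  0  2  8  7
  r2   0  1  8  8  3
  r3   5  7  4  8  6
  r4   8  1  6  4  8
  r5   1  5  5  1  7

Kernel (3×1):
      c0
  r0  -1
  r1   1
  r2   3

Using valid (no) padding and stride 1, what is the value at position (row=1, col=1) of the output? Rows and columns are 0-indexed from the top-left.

The receptive field on the input at this output position is [0 / 1 / 7]. Elementwise product with the kernel and sum: 0·-1 + 1·1 + 7·3.

22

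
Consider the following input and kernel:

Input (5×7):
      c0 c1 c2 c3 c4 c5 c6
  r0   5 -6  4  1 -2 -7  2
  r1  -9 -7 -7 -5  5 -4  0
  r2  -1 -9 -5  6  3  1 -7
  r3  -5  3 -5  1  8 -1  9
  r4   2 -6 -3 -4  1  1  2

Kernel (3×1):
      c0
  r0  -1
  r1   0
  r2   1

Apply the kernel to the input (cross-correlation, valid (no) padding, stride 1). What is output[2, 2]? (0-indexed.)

The receptive field on the input at this output position is [-5 / -5 / -3]. Elementwise product with the kernel and sum: -5·-1 + -3·1.

2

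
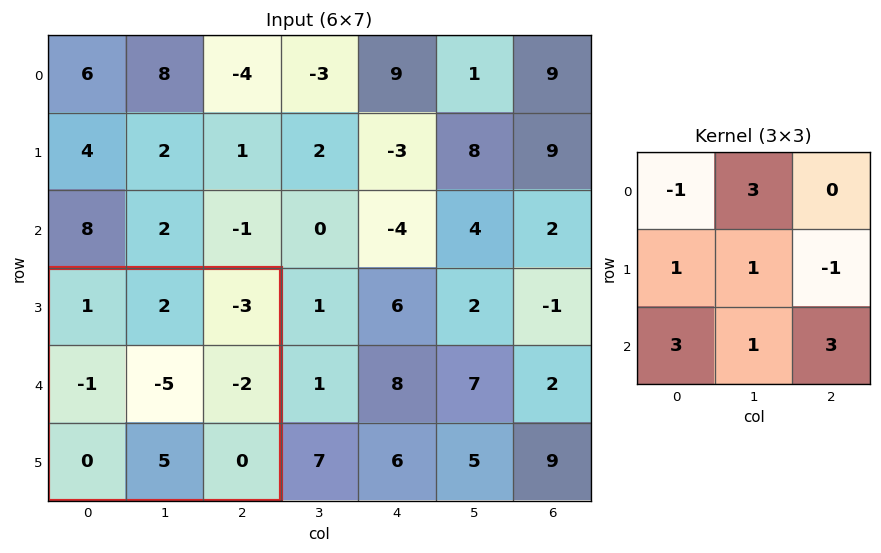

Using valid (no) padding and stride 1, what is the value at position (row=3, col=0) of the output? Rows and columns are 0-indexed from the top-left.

6

The receptive field on the input at this output position is [1 2 -3 / -1 -5 -2 / 0 5 0]. Elementwise product with the kernel and sum: 1·-1 + 2·3 + -1·1 + -5·1 + -2·-1 + 0·3 + 5·1 + 0·3.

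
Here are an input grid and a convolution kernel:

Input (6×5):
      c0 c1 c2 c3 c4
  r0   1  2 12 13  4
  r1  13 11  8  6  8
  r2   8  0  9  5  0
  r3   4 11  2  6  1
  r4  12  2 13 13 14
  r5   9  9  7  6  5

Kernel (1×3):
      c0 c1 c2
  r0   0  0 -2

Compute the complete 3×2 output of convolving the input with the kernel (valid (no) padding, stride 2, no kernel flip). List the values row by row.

-24 -8
-18 0
-26 -28

Output[0,0]: The receptive field on the input at this output position is [1 2 12]. Elementwise product with the kernel and sum: 12·-2.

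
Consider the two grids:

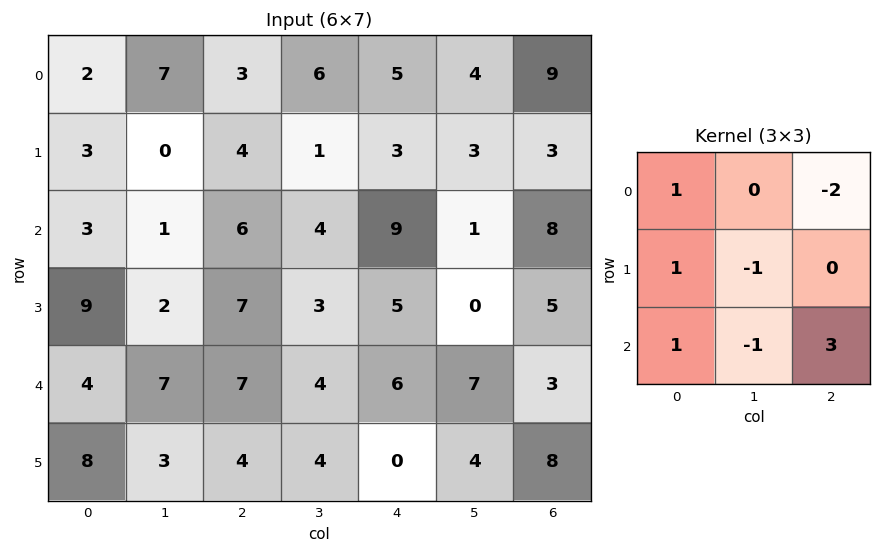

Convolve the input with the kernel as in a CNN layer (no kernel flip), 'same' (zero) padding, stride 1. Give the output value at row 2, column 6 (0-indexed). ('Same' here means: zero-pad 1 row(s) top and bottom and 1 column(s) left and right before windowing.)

The receptive field on the zero-padded input at this output position is [3 3 0 / 1 8 0 / 0 5 0]. Elementwise product with the kernel and sum: 3·1 + 0·-2 + 1·1 + 8·-1 + 0·1 + 5·-1 + 0·3.

-9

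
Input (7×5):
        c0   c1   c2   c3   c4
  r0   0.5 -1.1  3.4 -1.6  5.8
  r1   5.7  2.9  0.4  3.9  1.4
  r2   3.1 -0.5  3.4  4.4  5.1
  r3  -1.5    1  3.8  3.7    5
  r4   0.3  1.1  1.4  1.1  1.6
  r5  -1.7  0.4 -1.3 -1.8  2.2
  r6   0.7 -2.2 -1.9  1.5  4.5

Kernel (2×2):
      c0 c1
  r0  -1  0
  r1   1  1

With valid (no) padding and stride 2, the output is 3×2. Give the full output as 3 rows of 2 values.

8.1 0.9
-3.6 4.1
-1.6 -4.5

Output[0,0]: The receptive field on the input at this output position is [0.5 -1.1 / 5.7 2.9]. Elementwise product with the kernel and sum: 0.5·-1 + 5.7·1 + 2.9·1.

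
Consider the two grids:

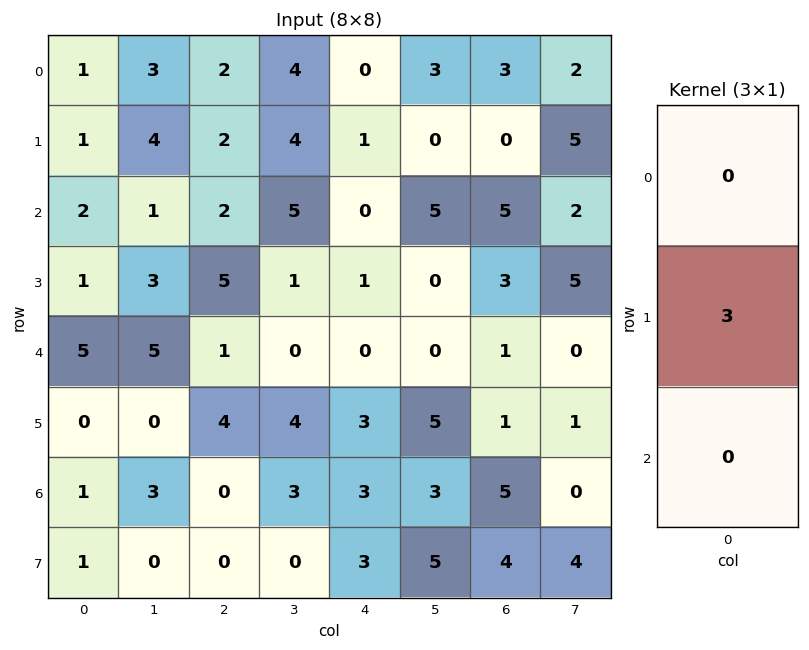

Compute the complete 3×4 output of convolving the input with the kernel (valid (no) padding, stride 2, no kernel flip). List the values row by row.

Output[0,0]: The receptive field on the input at this output position is [1 / 1 / 2]. Elementwise product with the kernel and sum: 1·3.

3 6 3 0
3 15 3 9
0 12 9 3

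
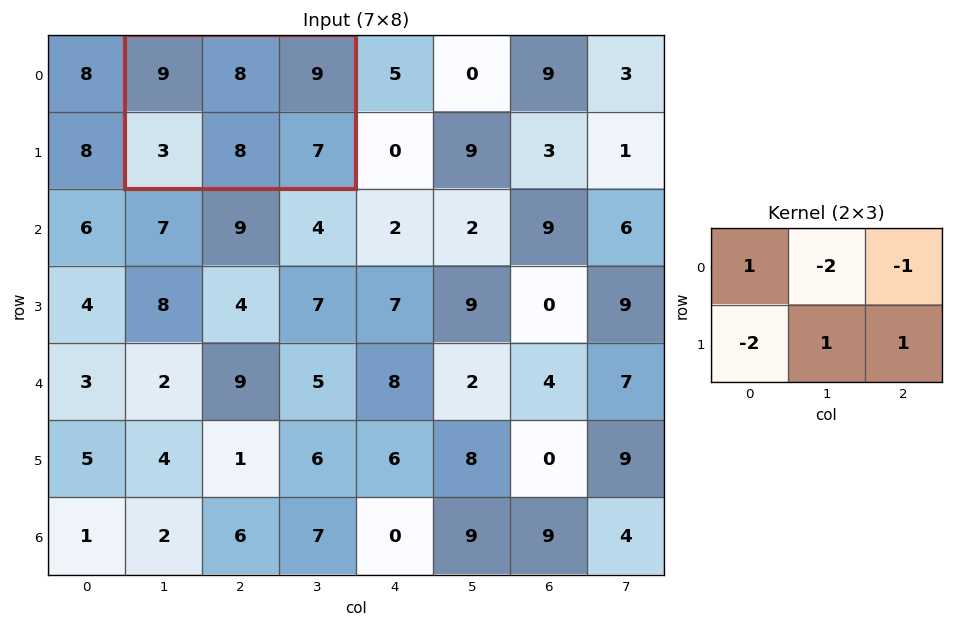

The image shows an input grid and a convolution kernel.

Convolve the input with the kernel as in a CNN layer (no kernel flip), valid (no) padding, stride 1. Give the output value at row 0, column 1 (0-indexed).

The receptive field on the input at this output position is [9 8 9 / 3 8 7]. Elementwise product with the kernel and sum: 9·1 + 8·-2 + 9·-1 + 3·-2 + 8·1 + 7·1.

-7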